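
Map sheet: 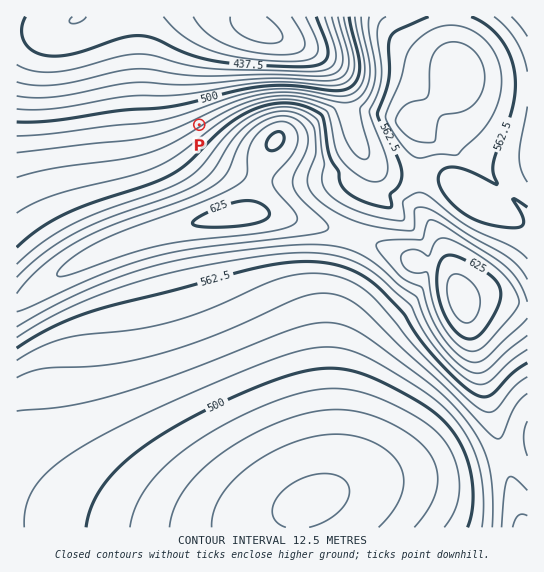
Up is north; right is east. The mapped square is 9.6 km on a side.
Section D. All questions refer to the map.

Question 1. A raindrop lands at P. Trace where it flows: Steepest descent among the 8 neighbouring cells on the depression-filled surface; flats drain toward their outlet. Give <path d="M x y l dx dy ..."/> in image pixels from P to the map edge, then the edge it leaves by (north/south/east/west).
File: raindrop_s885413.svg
<path d="M199 125l-8-8 0-67 28-28 24 0 6-5"/>
exit: north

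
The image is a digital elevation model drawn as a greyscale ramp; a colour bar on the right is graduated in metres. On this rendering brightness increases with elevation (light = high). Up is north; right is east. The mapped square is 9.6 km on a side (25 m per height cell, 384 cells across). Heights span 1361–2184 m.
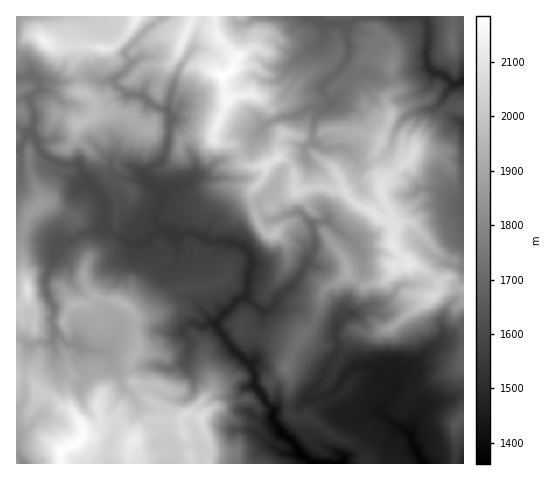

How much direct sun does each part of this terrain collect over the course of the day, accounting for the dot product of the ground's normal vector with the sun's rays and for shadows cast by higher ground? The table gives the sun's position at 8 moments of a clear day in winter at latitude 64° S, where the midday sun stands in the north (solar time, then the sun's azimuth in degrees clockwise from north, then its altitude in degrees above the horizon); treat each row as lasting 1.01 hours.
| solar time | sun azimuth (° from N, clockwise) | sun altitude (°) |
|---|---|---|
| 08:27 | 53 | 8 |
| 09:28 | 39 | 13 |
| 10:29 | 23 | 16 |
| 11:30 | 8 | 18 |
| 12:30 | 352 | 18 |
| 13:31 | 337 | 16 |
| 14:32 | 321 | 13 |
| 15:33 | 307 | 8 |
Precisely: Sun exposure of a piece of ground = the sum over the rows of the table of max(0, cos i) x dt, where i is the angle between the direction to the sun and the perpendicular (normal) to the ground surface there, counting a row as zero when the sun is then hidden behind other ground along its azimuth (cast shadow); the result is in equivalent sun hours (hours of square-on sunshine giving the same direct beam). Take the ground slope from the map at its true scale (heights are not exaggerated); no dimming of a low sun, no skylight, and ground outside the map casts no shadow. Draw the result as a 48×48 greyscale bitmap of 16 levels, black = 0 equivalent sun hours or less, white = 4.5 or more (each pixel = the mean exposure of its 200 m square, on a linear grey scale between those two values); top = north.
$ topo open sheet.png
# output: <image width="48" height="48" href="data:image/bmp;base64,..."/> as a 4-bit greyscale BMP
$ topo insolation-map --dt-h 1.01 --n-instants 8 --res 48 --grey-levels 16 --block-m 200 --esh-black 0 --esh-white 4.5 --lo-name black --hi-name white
<image width="48" height="48" href="data:image/bmp;base64,Qk32BAAAAAAAAHYAAAAoAAAAMAAAADAAAAABAAQAAAAAAIAEAAATCwAAEwsAABAAAAAAAAAAAAAAABEREQAiIiIAMzMzAERERABVVVUAZmZmAHd3dwCIiIgAmZmZAKqqqgC7u7sAzMzMAN3d3QDu7u4A////ACIlVTRFRVZkVVZ1RHmr3HEAE2d3d3Q1ZURFdBNFZlaHd4doiHipRCFFAEmHd3RVVGdoy4RFaHZFU0Vaurl3kxVBNoh3iGVlQ1i8u4eFaLqGVnSKdoVnIDQ3qod3iFZUQ0OZhmuXaMplVlRkI2dkEkSKh3d4UkZmhmU1RbxXl4qYm4qCSVExV5iGVlZ1VUZ5u1czjemHm5Vpzfy+pRRQJFh1NFZVhlVXmUZY3bu4mminRI7XaMohIiM1ZFVmZ1QzJUabqmnft1iJ79zblSMyIiJTRkRENEQhIXiamHecuM7//9m9u5WXIzM1NVMiISI0IZqJmJiIdlZiOYre7bZ2hlM0QjIQAAETVYqYiKu5eHMjdnisyRFXl0MiUgAAAAASRZepe4U0Z4eayXipgRFHh0MzMgAAAAABJDETQSRVZnm9umjMQ1VniGNEMQEQAAAAAhNlIzRVVmdURYvINmeIiYYyJniIIAAAAVZlVkVmZVZTNCIyqXaamqcxATWKwwAAAUSIZSNVQnu7hmcjOqlHiIcxAAABOFAAAGO2OblWe9zcuGRTEnUzd2YwAAAAEjUhA2eDW7jP/9zMlURDMSViJodxAAAAA5q2MpuH3HjN3ty5iIh2QyVUAUerUEliAANXSb2J3KibzfuGd3d2YxREICaYlmdlIAGP/Lu3mrpniYdmZ2ZmZCMzIiMiV3ZnlnvJZpqHZ66nZ3d3Z2VWdjMQAhJDWGZ3SttW3YhlV63qiGeHh3eHVCIQAzE0hkRlaZVsuXVDM0iYdVVodXUxARI0QxEnYyI4dkS5d3QhIjNGVVVUNCI0ISOuoyA0ERETZTmod4URFGdWZEVGVFQzMSVRRBAAAQFHitqHd6lTSKhmZTRFVEQxEjdUEAEAATmmq5mGZquamZh1VURUVEMhEjI2QgAABMtmmahmVYisplZDRHdTMzRCI3QkVodGaoZmMTVURWfLpAASRWMRAAFEREdCR5y4apd4VhNUJmd1MQACIgABAAABERIiF8uWu5vMkhRDN2VTEAACIAABEAAABb7XKKVu64Z7mEMzd3dSIQFQAAABMxEAAXnMuGfruGdUmYVneDpGlxQSERABNhNDaIiZcxQjEkWFisqt2WMxExADEjMzSod1RlRXm8hkVmiofO26uhJ1JnMRE0iVSZiXQyEF79nf/sqYSt/al0VWasl1V4vYFGiaQgABE3mbzcmahJzJQZVppkVorelAEVZ3QQAXdDRXeInJ7HQomBFoYyWahDESACRXiFaXeHiUV5ysZIy2zXMjSt3KYABEAAEUV6zcmGVoZ5q93Km5aiIRESMQBFESAAEUU0UViZY0l4h1aquWERARARAAAEU0IVWbpkSFV5mFSVVWZWYgIxAAASAAEwNncUmpd1UBNXmZZ4Z4l3ZDEhARRDNGQSACZSRUbdaKVFeYh3d4mWRmRWJZmZq7pRNDSDJFrMyWinZoh3l3qoZWdovdqIh3eCFYiVNovN3MyqmZqJZ724ZXhp79y5h2Z2IZuIVmdD3/2qpjM57+y8lGdg=="/>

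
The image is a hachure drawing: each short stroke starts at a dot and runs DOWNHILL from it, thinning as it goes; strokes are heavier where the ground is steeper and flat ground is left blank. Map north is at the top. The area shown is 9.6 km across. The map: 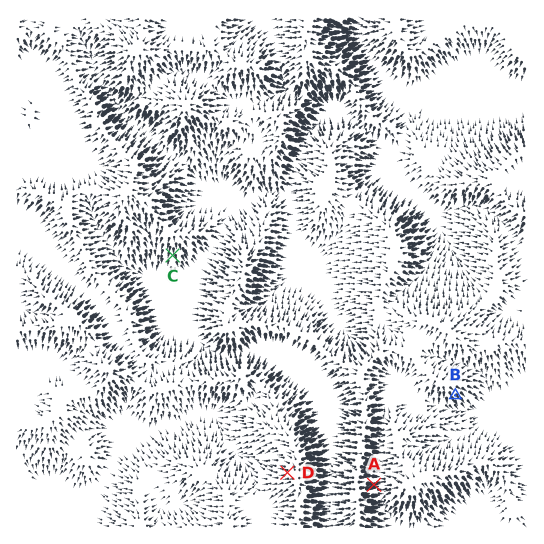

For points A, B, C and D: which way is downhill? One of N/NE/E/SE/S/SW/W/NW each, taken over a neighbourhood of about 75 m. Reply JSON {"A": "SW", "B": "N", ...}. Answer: {"A": "E", "B": "SE", "C": "S", "D": "W"}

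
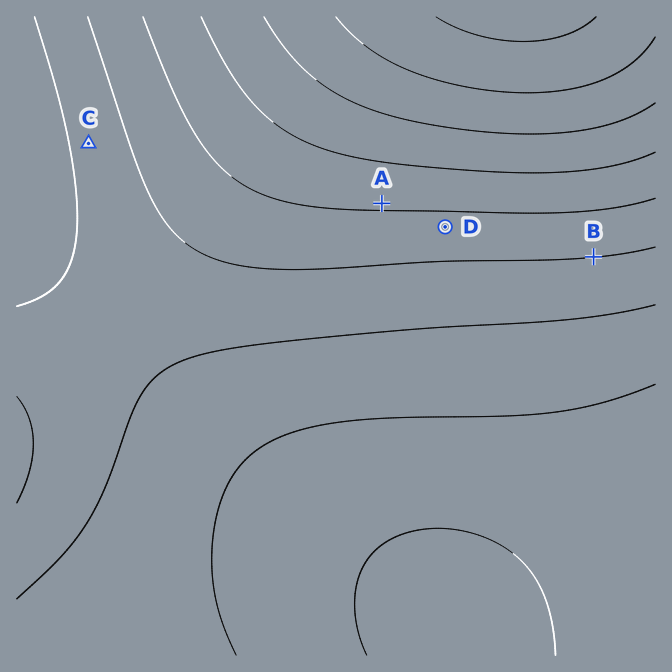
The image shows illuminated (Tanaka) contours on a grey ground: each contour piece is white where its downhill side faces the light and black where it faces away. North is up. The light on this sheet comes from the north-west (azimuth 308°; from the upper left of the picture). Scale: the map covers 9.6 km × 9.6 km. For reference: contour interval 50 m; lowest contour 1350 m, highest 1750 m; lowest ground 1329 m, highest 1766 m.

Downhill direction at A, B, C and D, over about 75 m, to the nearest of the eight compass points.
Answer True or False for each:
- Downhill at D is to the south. True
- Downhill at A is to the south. True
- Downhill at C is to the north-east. False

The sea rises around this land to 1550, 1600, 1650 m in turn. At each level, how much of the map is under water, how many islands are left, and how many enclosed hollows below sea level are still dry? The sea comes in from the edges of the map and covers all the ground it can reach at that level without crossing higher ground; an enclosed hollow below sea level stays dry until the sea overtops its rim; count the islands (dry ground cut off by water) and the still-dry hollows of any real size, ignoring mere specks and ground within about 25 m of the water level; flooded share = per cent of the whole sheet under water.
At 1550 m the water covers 78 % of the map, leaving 0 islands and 0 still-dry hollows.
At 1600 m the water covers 85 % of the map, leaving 0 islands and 0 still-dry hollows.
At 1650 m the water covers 91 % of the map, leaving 0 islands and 0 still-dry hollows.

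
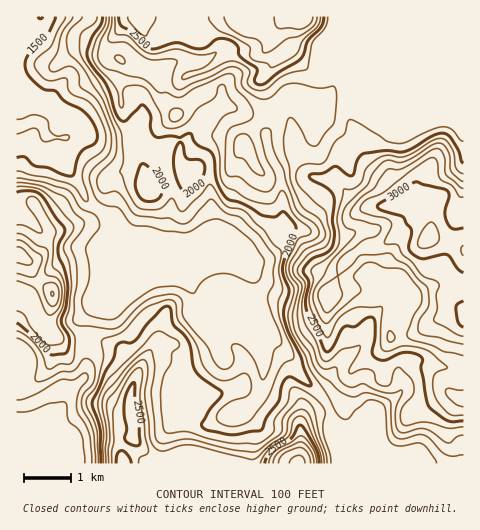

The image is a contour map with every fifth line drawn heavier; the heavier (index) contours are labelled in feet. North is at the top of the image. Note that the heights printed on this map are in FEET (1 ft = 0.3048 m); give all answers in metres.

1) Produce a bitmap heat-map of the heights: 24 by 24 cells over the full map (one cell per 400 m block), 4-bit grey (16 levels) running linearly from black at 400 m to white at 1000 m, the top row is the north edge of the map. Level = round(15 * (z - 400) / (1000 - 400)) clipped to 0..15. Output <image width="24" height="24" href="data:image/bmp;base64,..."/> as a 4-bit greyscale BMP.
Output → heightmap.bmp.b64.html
<image width="24" height="24" href="data:image/bmp;base64,Qk2WAQAAAAAAAHYAAAAoAAAAGAAAABgAAAABAAQAAAAAACABAAATCwAAEwsAABAAAAAAAAAAAAAAABEREQAiIiIAMzMzAERERABVVVUAZmZmAHd3dwCIiIgAmZmZAKqqqgC7u7sAzMzMAN3d3QDu7u4A////ACIiWZiIh3m7dmZmZyIiWZdmZVaJZmZ3eCIjaZdlVEV4ZmaJmTIkaJZmZUVnZ2eJqzQzV4dmVURVeIiJqjRURndlRERGiImZqkZkRWZlNDNHmYqqu2dUNFZTMzNYqZqrzWdjM0VDMzRpu6qqzXdjMzMzMzRZu6qrzYdTMzMzMzNpq7q83YdTMzMzMzRXm7zN3WZUMzMzMzVWirzN7WZDM0RENFVnis3d3VUyNFVVRmdomrzd3CIiRFVWV3d5mavNyxESJFVVV4d4iZqryhERJFVVZ3eIiJiImRERJVZ2Znd3eIiIiBESNlZ2Znd3eIiIiBIjVmeId4mIiIiIiBM0Z3eIiJqZiIiIiBI1eImZmaupiIiIiBEkWaqZq7u7mIiIiA=="/>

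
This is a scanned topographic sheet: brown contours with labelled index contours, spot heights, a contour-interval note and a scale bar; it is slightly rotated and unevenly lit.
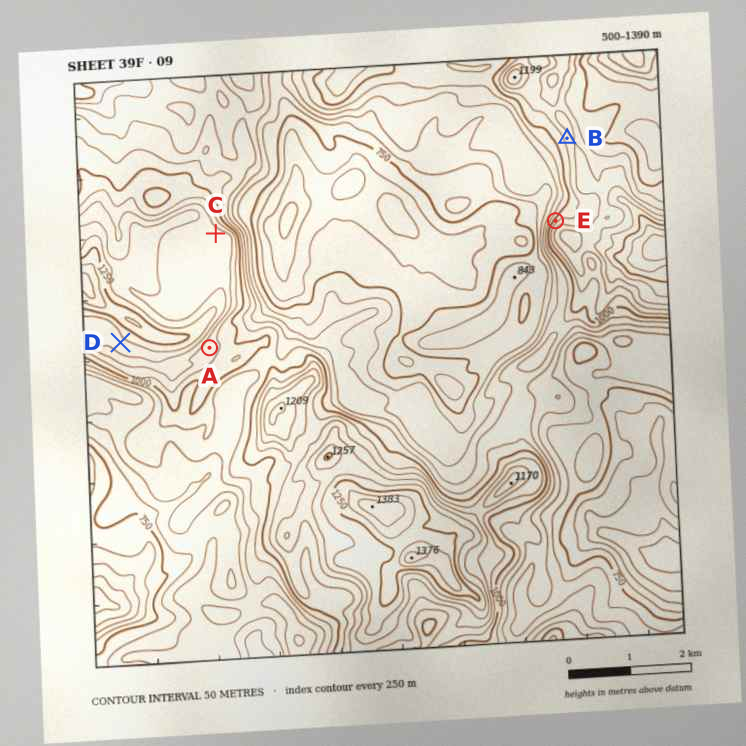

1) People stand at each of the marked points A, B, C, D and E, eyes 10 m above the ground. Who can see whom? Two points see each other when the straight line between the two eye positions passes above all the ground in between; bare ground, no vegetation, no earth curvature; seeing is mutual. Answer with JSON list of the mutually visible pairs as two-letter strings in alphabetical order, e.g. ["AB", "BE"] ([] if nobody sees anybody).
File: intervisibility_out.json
["AB", "AE", "BC", "BE", "CE"]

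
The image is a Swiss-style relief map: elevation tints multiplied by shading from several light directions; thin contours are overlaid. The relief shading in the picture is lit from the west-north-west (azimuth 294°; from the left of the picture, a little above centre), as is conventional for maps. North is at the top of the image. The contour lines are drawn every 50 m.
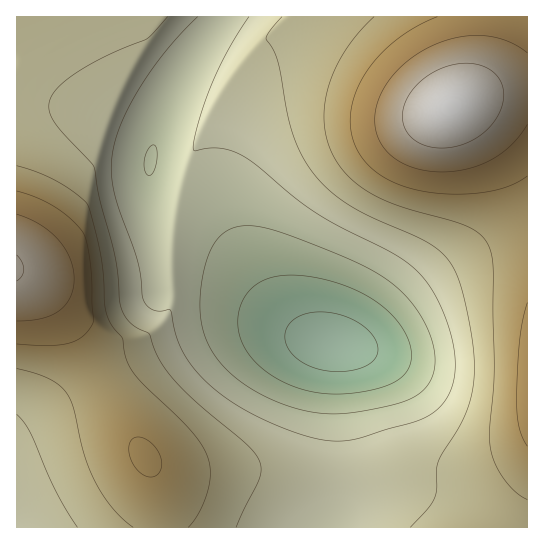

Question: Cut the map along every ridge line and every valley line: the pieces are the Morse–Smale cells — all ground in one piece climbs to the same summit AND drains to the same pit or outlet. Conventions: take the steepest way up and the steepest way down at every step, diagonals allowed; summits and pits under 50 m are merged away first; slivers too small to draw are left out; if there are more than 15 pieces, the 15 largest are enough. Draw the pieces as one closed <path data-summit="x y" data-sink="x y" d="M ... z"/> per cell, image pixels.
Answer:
<path data-summit="451 107" data-sink="334 345" d="M527 16l-304 0-2 6-20 25-18 30-23 48-11 40 0 36 11 90 33 1 34 5 20 8 58 31 29 8 3 3 4 91 0 63-2 12-8 15 197-1z"/><path data-summit="17 269" data-sink="334 345" d="M222 16l-206 1 0 254 21 14 16 17 34 51 34 66 28 44 10 31 3 34 168 0 6-9 5-18 0-63-4-91-3-3-29-8-50-27-28-12-34-5-32 0-2-3-10-88 2-44 9-32 15-34 26-44 20-25z"/><path data-summit="17 269" data-sink="17 527" d="M17 272l-1 255 145 1-2-34-11-33-27-42-34-66-24-39-26-29z"/>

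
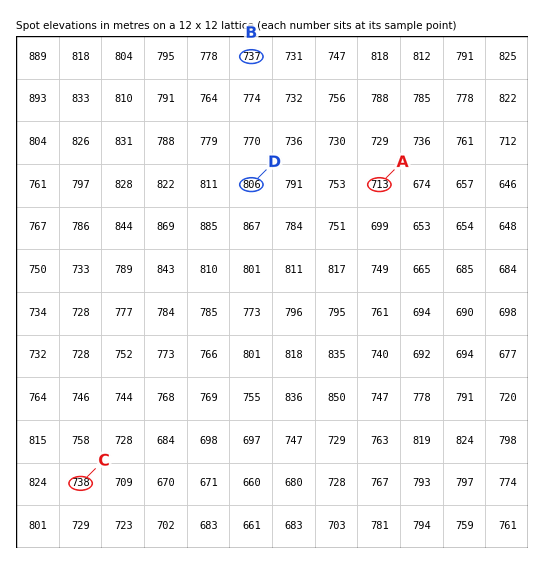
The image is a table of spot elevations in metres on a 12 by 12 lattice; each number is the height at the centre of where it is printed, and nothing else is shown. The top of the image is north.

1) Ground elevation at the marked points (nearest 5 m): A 715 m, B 735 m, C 740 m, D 805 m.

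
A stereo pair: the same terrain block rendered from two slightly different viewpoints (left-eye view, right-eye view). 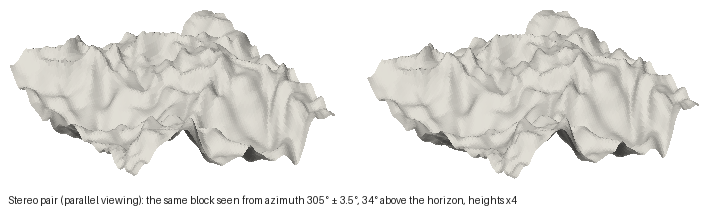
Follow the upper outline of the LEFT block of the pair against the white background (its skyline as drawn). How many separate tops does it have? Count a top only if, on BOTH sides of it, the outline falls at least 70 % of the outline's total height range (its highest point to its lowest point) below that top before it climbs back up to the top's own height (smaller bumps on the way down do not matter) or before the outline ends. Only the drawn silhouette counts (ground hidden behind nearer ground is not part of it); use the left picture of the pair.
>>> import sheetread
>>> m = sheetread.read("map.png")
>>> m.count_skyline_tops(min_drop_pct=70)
0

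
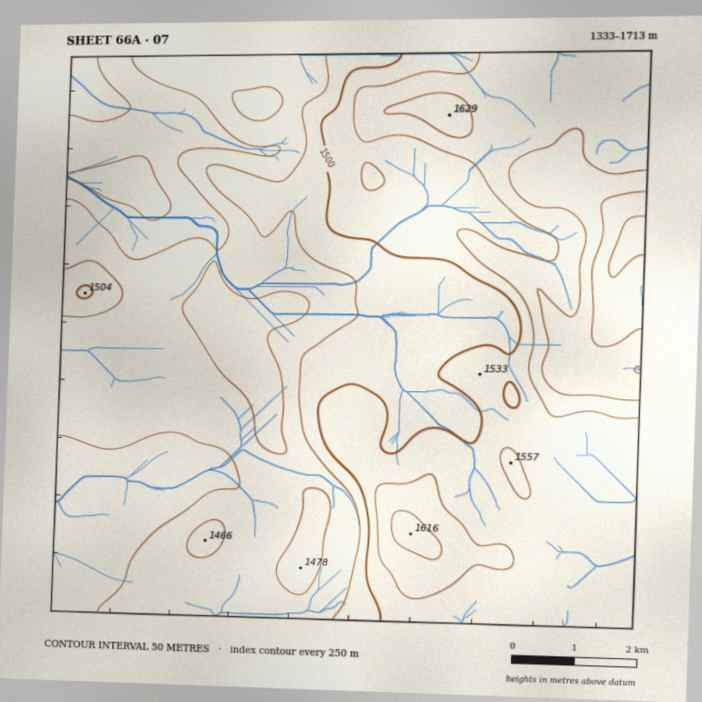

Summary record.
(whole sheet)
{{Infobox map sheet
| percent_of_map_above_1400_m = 83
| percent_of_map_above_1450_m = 57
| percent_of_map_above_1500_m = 43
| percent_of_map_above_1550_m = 20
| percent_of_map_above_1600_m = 7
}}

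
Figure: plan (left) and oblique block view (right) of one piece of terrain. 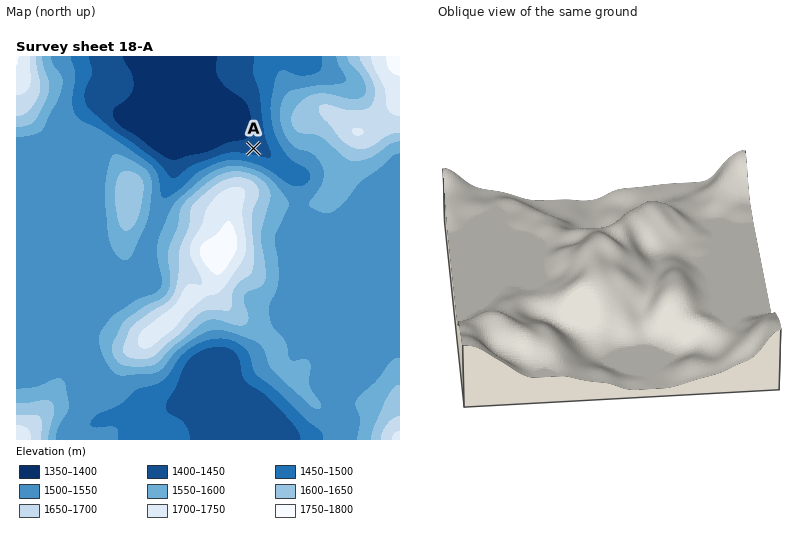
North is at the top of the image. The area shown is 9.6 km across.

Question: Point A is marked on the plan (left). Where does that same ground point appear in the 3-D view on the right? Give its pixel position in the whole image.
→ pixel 578 337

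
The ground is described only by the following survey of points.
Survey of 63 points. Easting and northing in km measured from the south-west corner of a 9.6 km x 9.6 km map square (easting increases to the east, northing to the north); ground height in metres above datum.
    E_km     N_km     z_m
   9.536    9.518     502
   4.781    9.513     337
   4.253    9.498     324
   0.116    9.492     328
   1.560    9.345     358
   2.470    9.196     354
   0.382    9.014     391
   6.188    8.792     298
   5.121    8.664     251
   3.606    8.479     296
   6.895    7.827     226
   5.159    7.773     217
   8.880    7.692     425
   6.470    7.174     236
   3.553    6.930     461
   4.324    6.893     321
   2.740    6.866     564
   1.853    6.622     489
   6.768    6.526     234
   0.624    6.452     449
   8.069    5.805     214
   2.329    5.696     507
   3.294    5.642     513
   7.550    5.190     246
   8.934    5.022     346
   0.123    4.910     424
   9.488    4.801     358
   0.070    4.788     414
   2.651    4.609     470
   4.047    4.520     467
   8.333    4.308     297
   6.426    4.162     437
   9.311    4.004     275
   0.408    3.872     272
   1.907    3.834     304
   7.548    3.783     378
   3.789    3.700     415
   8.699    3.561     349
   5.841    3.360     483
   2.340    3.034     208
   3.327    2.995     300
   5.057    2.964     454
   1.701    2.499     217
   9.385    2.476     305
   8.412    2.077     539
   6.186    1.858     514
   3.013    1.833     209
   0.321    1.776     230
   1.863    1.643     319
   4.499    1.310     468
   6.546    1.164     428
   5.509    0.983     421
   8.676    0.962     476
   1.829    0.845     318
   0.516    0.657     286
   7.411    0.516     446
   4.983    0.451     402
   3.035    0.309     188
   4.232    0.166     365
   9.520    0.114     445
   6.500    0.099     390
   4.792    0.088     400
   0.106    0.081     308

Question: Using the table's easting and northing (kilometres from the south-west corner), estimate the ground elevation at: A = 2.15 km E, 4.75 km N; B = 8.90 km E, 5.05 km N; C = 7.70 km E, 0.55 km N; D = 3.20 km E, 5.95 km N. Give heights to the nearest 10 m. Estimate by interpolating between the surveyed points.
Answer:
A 420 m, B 340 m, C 490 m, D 530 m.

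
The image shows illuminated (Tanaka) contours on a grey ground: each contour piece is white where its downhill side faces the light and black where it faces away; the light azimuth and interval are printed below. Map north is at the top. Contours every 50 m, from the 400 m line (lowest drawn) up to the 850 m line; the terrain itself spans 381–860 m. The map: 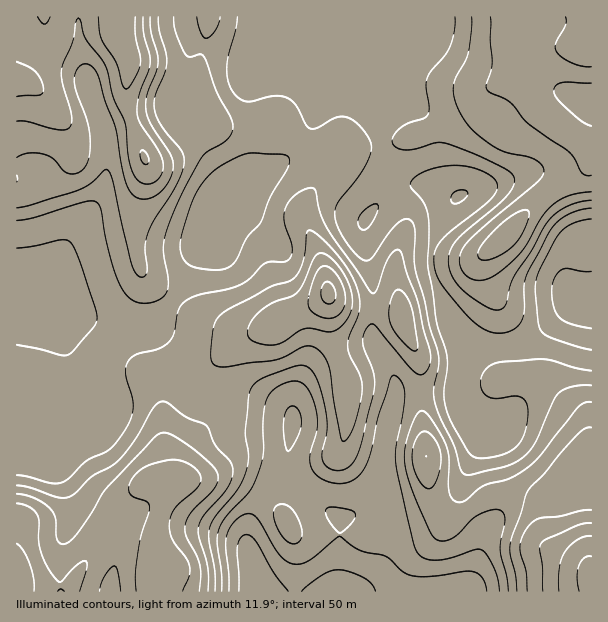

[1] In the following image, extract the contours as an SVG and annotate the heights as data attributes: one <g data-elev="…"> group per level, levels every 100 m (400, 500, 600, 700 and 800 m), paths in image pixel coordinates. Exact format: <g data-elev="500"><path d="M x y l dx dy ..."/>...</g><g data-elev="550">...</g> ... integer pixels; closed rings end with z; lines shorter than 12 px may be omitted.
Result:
<g data-elev="400"><path d="M591 328l-19-4-12-6-6-10-2-17 3-13 3-6 5-3 4-1 15 3 9 0"/></g><g data-elev="500"><path d="M229 591l0-18-3-27 1-10 3-8 6-8 7-5 6-1 5 1 4 5 21 35 6 5 6 4 8 0 9-3 31-25 21 14 27 7 15 14 9 5 17 1 37-6 11 1 7 7 4 12"/><path d="M339 533l-6-6-6-9-2-6 2-4 6-1 12 2 6 1 4 3 0 5-3 4-8 9z"/><path d="M288 451l-2-2-2-9 0-20 3-10 6-4 3 1 3 4 2 14-4 13z"/><path d="M591 371l-15-3-22-7-11-2-42 3-12 4-4 5-4 7 0 8 2 6 3 4 6 2 24-2 8 3 3 5 1 6-2 16-6 17-6 6-7 4-12 4-13 1-8-1-4-3-18-31-7-18-1-13 3-33-10-36-9-56 0-51-3-12-14-16-1-5 5-6 10-6 13-4 15-2 14 1 12 4 12 6 5 6 1 7-4 8-49 40-8 11-2 12 2 12 3 9 20 25 20 20 9 5 7 2 15-2 7-4 4-6 3-10 0-23 2-10 26-51 8-7 9-6 10-4 12-2"/><path d="M363 230l-5-5 1-9 9-9 9-3 1 5-4 10-6 9z"/></g><g data-elev="600"><path d="M215 591l0-19-6-30 0-12 6-14 24-28 7-17 3-15-3-28 3-33 5-11 12-7 30-11 9 0 6 3 8 17 7 30 1 15-5 21 1 9 6 7 6 2 6 0 10-5 6-10 17-63 0-18-11-32 0-7 5-8 4-3 3 1 33 41 9 8 5 1 3-2 5-10 0-12-7-22-5-26-11-28-6-23-5-2-6 5-5 11-8 24-5 3-46-66-6-14-4-21-2-4-8 1-9 4-7 7-5 9-1 13 8 26-1 7-2 5-5 2-12 0-6 1-17 16-12 7-37 9-13 5-8 9-5 24-5 9-11 7-21 5-8 6-3 6-1 6 8 27 0 14-7 15-14 19-7 5-18 8-18 18-9 5-10 0-23-7-10-1"/><path d="M591 402l-7 1-6 5-37 47-13 12-18 11-27 8-16 14-6 2-8-2-3-6-2-41-3-10-7-13-9-14-6-5-4 1-6 10-8 25 0 20 8 25 18 41 7 7 9 0 9-4 15-16 8-5 13-5 9 1 3 4 1 6-4 21-1 9 7 25 1 15"/><path d="M17 220l18-3 51-15 10 0 5 8 5 29 7 28 6 15 6 11 8 7 10 3 13-2 9-6 3-7 0-7-4-26-1-10 3-12 6-18 13-27 16-30 6-6 20-12 4-6 2-6-2-9-14-27-13-35-4-3-11 3-4-4-9-20-2-16"/><path d="M197 17l3 15 6 6 4-2 5-5 5-14"/><path d="M472 17l-1 13-3 24-12 23-3 9 1 10 5 14 11 18 18 15 16 9 30 7 8 6 2 6-2 6-6 6-47 39-23 21-4 8-3 7 1 8 3 6 6 6 8 2 9-1 9-4 14-10 12-13 20-34 11-13 17-9 22-4"/></g><g data-elev="700"><path d="M99 591l2-7 4-9 5-6 4-3 3 4 4 21"/><path d="M199 591l2-16-1-10-4-10-10-19-1-11 7-13 23-24 3-6 0-6-3-8-9-9-15-12-18-12-11-2-9 5-47 51-26 41-8 9-6 4-4 1-5-4-2-22-6-11-16-9-16-4"/><path d="M591 510l-10 1-23 6-18 1-6 3-6 5-6 11-2 11 6 24 1 19"/><path d="M260 344l10 1 9-1 20-13 7-3 21 4 6-1 6-3 6-6 7-14-1-17-8-18-13-16-7-4-6 2-5 6-9 23-6 8-6 4-21 8-15 13-6 9-1 9 3 5z"/><path d="M17 157l12-4 16 2 9 4 10 12 7 3 7-1 6-5 5-13 1-21-3-15-11-29-2-10 1-7 3-5 5-4 4 0 6 4 5 7 7 26 9 23 9 47 6 19 6 7 9 2 9-2 9-7 9-13 2-13-3-11-20-30-4-12 1-16 9-23 2-10-1-9-6-21-1-15"/><path d="M566 17l-1 9-9 18 0 7 6 6 11 6 9 3 9 1"/></g><g data-elev="800"><path d="M34 591l0-12-4-15-6-12-7-8"/><path d="M591 536l-6 0-7 4-8 5-6 8-5 16 0 22"/><path d="M326 303l4 1 3-2 3-6-3-10-6-4-4 3-2 8 1 6z"/><path d="M144 164l3 0 2-5-2-5-4-4-3 2 0 3 1 5z"/><path d="M17 97l22-2 3-2 2-4-3-9-5-8-7-5-12-5"/><path d="M38 17l6 7 3-1 3-6"/><path d="M98 17l4 22 14 23 6 22 4 5 3-2 6-10 5-14 0-7-5-21 0-18"/></g>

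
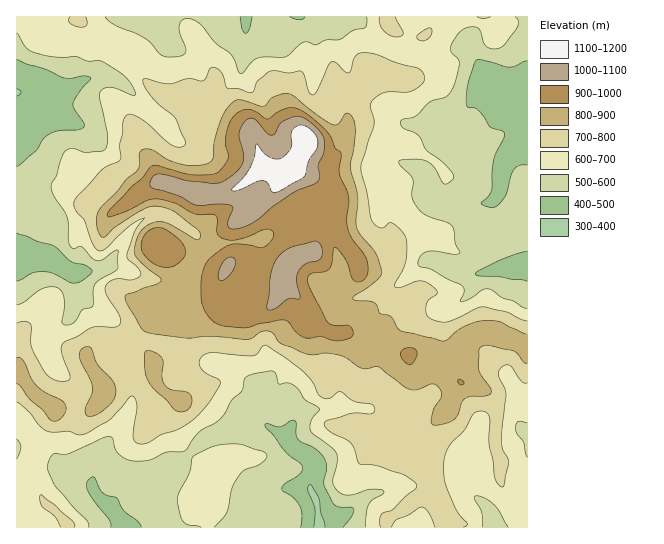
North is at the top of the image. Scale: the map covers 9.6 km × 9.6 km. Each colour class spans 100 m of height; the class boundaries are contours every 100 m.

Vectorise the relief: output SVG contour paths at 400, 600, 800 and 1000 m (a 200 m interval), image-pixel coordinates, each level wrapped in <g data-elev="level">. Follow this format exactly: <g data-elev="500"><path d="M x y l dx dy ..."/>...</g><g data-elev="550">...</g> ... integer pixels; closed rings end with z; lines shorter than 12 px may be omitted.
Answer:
<g data-elev="400"><path d="M314 527l1-18-8-20 3-4 9 14 2 12 4 16"/></g><g data-elev="600"><path d="M88 527l-1-6-14-14-19-24-7-16 2-6 4-6 2-2 8 2 6-1 33-16 7-2 4 2 2 11 3 4 7 5 6 3 16-1 19-8 19-1 14-19 16-9 7-6 9-16 11-10 4-14 8-3 17-3 5 3 2 9 9 0 6 2 6 5 6 9 14 10-7 10-2 10 3 5 19 13 5 7 0 8-4 19 4 9 5 4 5 1 23-6 11 0 3 2-1 3-10 6-4 5-3 9 0 13"/><path d="M214 527l13-14 5-24 6-12 7-7 12-4 7-5 3-4-2-5-23-7-15-1-14 3-20 10-3 14-11 22-2 9 4 15 2 5 6 3 12 2"/><path d="M482 527l0-13-7-15 0-3 10 2 9 7 14 22"/><path d="M527 458l-3-16-7-8-2-7 3-5 9 1"/><path d="M17 439l3 4 1 4-4 12"/><path d="M527 309l-5-2-8-6-12-3-9-8-6-1-5 1-13 9-8 3 3-11-2-5-31-17-12-3-1-3 1-5 7-6 9-1 20 3 3 0 2-3-5-8-1-13-3-5-25-10-10-9-4-11 1-16-14-17 0-1 6-2 20 1 9 7 9 16 4 1 6-5 1-4-6-8-22-17-8-15-16-8-1-6 2-2 12-3 15-14 15-5 6-6 5-10 3-18-1-4-7-7-1-5 3-6 7-10 9-4 8 0 4 4 2 11 3 4 5 3 7-1 6-3 13-18 2-5-4-5"/><path d="M17 33l9 14 8 5 20 5 21-1 12 5 11-1 5 2 23 15 6 9 4 8-3 1-22-8-5 1-4 2-3 7 9 37-2 14-4 3-15 2-13-4-7 1-4 5-6 20-6 11 3 9 13 23 1 23 3 6 3 2 5-3 3 1 10 11 6 3 5-2 14-9 1 19-23 14-2 7 0 16-11 4-6 11-6 4-5 0-3-2 2-25-2-7-5-4-7 0-8 2-18 13-7 3"/><path d="M367 17l0 6-2 5-12 3-12 8-15 1-11 5-8-3-4 0-17 15-23 0-8 2-12 14-2 1-3-3-3-10-4-7-14-10-15-18-9-6-8-1-3 2-3 4 1 9 6 15-1 5-6 2-10 1-8-2-15-16-32-14-9-8"/><path d="M490 17l-7 2-6-2"/></g><g data-elev="800"><path d="M87 415l3 2 4-1 11-7 8-8 3-10-3-9-15-17-6-16-5-3-6 4-2 5 14 32-1 7-7 15z"/><path d="M178 411l5 1 6-3 3-7-1-7-5-3-13-2-7-4-4-8 1-15-1-5-8-6-8-1-2 4 1 14 4 13 5 7z"/><path d="M17 383l4 3 9 13 13 11 8 11 7-1 6-5 2-6-2-7-26-15-6-8-9-18-4-4-2 1"/><path d="M527 334l-26-12-18-1-20 6-16 13-5 1-41-10-4-4-6-10-12-4-4-10-5-2-17-2 2-4 23-16 4-6-6-19-16-20-4-8 2-31-8-29 5-31-1-14-3-5-4-3-2 1-7 10-7 0-41-30-7 0-9 3-11 9-22-6-4 0-4 2-7 8-4 8-7 21-2 19-6 6-12 2-12-1-14-5-18-10-5-1-4 1-3 4 1 11-2 5-12 10-9 11-16 16-4 7-1 7 1 8 3 6 3 2 12-10 19-12 12-7 8-2 11 2 9 3 23 18 3 4 0 5-3 2-27-16-11-2-12 3-8 9-4 13 0 8 11 12 14 11 1 3-6 4-28 9-2 4 16 29 6 6 39 5 27-2 33 3 5 0 11-8 7 0 5 3 7 9 24 10 8 2 12-2 10 1 11 4 16 10 17-1 24 19 7 3 8 0 12-5 4 0 5 4 3 6-1 4-7 11-2 8-1 6 4 2 12-2 7-4 4-5 4-12 4-4 5-2 15 0 5-3-1-6-9-12-2-6 0-18 2-4 8-2 24 6 5 3 5 8 4 1"/></g><g data-elev="1000"><path d="M268 310l7-2 14-9 10 0 1-4-4-14 1-7 8-10 13-3 3-3 1-9-4-7-4-1-23 6-8 5-6 6-4 8-3 11-3 29z"/><path d="M221 281l5-3 7-7 3-8-2-5-7 0-5 5-4 12z"/><path d="M231 229l8-1 12-4 40-30 23-10 4-3 2-6-2-10 6-12 0-12-4-10-11-10-10-5-8 1-10 6-6 10-4 2-5-3-11-12-4-2-4 1-5 7-3 8 5 20-1 9-8 10-14 9-8 2-24-3-30-7-4 1-3 3-2 5 1 4 28 9 15 8 7 2 22-2 9 2 1 4-5 13 1 4z"/></g>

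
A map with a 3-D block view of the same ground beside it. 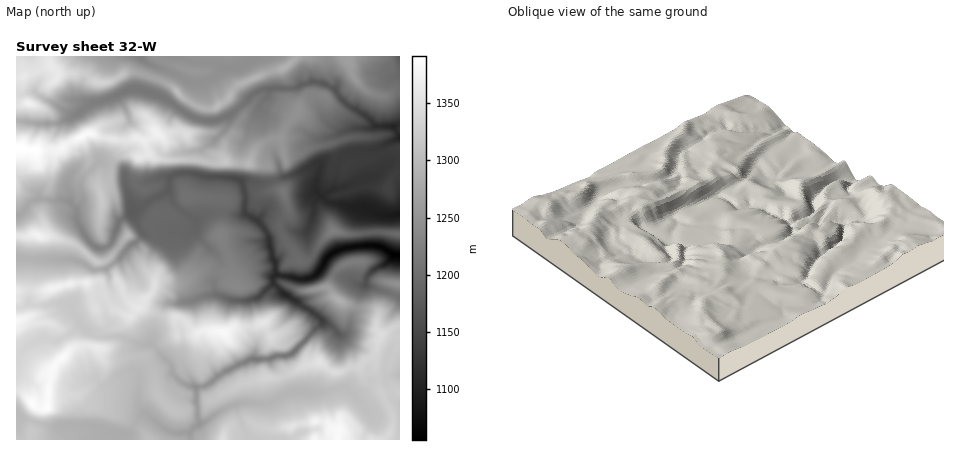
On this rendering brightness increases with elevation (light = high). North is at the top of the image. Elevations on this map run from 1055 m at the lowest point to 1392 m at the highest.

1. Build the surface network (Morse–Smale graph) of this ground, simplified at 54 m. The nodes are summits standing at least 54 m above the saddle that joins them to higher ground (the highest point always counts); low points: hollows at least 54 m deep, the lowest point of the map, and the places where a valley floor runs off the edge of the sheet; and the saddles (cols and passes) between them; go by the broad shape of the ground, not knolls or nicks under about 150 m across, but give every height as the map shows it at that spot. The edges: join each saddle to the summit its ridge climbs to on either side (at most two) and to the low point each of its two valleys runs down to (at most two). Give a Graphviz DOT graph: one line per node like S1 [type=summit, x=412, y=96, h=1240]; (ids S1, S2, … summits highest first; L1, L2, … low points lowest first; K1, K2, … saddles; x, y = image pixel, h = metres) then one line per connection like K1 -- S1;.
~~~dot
graph terrain {
  S1 [type=summit, x=20, y=148, h=1392];
  S2 [type=summit, x=48, y=408, h=1388];
  S3 [type=summit, x=338, y=434, h=1383];
  S4 [type=summit, x=224, y=332, h=1383];
  S5 [type=summit, x=38, y=236, h=1374];
  S6 [type=summit, x=28, y=104, h=1373];
  L1 [type=low, x=394, y=254, h=1055];
  L2 [type=low, x=400, y=214, h=1085];
  K1 [type=saddle, x=160, y=314, h=1322];
  K2 [type=saddle, x=16, y=120, h=1291];
  K3 [type=saddle, x=28, y=258, h=1291];
  K4 [type=saddle, x=30, y=202, h=1277];
  K5 [type=saddle, x=198, y=408, h=1263];
  K6 [type=saddle, x=356, y=308, h=1253];
  K7 [type=saddle, x=202, y=386, h=1252];
  K8 [type=saddle, x=124, y=254, h=1236];
  K9 [type=saddle, x=372, y=232, h=1183];
  K10 [type=saddle, x=338, y=94, h=1167];
  K1 -- S2;
  K1 -- S4;
  K1 -- L1;
  K2 -- S1;
  K2 -- S6;
  K2 -- L1;
  K3 -- S2;
  K3 -- S5;
  K3 -- L1;
  K4 -- S1;
  K4 -- S5;
  K4 -- L1;
  K5 -- S2;
  K5 -- S3;
  K5 -- L1;
  K6 -- S1;
  K6 -- S3;
  K6 -- L1;
  K7 -- S3;
  K7 -- S4;
  K7 -- L1;
  K8 -- S1;
  K8 -- S2;
  K8 -- L1;
  K9 -- S1;
  K9 -- L1;
  K9 -- L2;
  K10 -- S1;
  K10 -- L1;
  K10 -- L2;
}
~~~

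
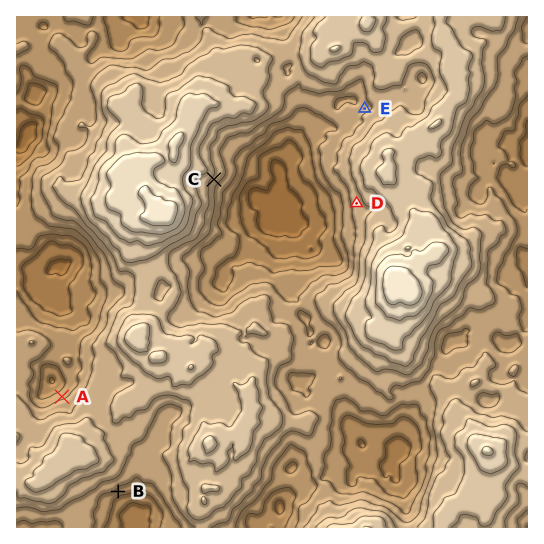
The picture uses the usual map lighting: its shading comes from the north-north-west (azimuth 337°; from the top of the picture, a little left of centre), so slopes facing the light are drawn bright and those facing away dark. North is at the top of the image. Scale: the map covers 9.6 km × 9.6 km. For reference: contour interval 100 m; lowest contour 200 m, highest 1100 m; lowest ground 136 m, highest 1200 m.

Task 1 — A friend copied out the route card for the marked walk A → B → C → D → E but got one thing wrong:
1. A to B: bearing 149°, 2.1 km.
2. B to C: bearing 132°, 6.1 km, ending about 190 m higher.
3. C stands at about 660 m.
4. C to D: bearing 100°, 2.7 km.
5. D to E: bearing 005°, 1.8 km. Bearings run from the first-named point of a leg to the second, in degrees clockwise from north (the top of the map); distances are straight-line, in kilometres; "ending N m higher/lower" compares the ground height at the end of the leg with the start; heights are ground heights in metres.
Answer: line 2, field bearing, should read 17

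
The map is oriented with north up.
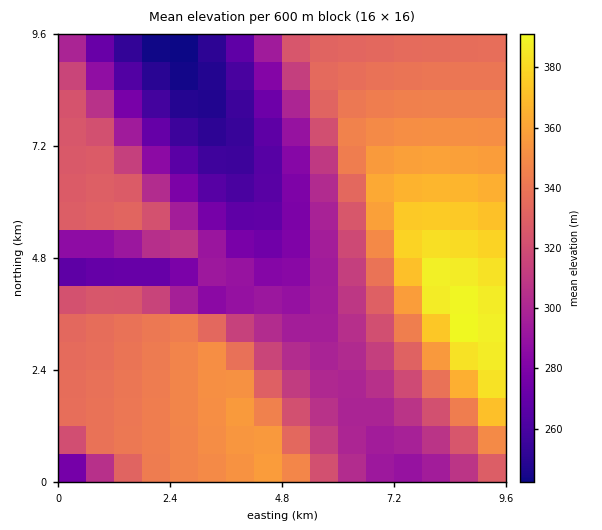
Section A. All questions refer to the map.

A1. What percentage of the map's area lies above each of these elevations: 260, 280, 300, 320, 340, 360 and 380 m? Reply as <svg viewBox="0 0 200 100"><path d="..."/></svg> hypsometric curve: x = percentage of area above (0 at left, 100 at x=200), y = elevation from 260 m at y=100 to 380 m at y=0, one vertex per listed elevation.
<svg viewBox="0 0 200 100"><path d="M187 100l-21-17-30-16-27-17-43-17-43-16-12-17"/></svg>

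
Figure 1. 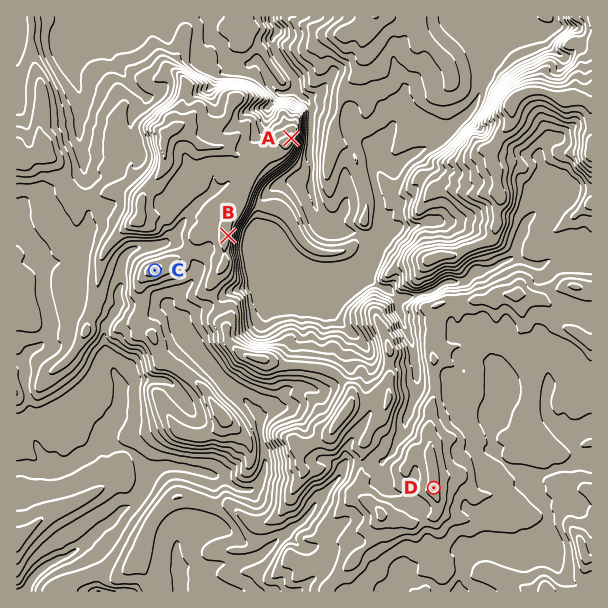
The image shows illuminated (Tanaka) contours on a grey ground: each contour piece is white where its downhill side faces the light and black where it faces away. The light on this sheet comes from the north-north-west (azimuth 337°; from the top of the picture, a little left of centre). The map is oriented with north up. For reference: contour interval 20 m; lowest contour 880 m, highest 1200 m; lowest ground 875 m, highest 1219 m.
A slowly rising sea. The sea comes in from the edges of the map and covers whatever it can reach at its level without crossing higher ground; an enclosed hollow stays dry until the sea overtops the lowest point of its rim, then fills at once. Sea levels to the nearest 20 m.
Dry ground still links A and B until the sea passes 1080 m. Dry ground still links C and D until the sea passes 1060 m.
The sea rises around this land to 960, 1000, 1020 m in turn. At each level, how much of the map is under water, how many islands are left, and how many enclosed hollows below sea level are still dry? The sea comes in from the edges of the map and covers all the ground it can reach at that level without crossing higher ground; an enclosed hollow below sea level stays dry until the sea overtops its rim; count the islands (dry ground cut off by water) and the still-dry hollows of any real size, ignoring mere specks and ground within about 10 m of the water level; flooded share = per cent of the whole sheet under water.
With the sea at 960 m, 18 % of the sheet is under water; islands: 0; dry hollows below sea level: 0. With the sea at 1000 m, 35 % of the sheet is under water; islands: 0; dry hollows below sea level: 0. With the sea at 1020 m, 44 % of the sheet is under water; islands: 0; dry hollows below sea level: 0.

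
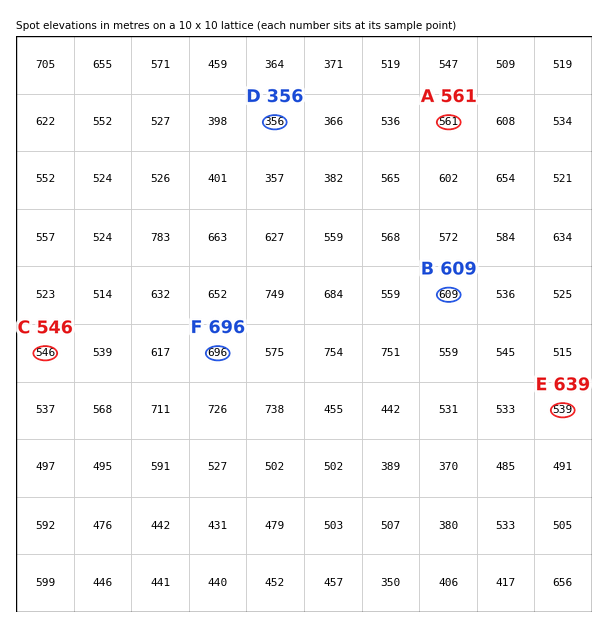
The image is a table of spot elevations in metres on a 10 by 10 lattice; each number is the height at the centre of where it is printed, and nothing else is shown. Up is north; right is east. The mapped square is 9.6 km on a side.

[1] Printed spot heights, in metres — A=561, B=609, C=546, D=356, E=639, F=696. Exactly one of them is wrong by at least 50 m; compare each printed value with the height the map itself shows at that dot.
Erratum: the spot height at E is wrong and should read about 539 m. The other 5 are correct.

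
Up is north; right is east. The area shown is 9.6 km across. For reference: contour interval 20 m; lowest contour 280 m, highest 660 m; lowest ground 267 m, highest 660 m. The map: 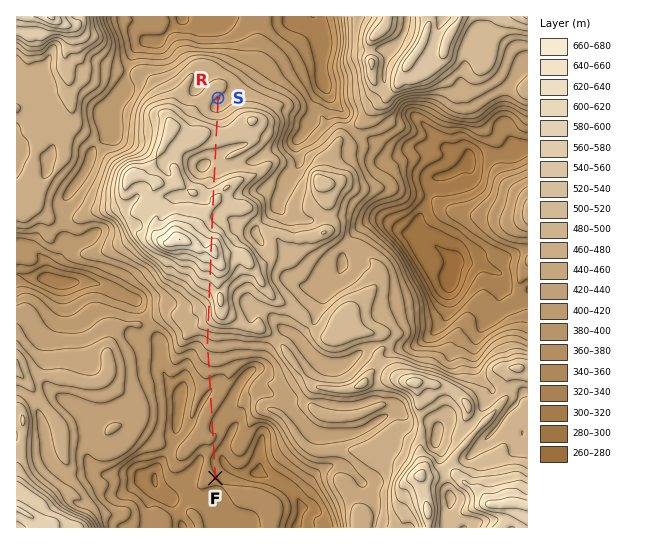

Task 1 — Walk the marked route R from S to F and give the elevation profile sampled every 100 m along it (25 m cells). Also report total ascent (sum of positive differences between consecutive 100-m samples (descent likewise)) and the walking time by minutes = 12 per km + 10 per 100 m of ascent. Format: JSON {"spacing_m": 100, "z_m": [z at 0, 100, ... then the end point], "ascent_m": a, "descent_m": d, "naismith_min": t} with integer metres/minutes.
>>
{"spacing_m": 100, "z_m": [479, 475, 475, 483, 498, 516, 528, 530, 528, 524, 516, 509, 508, 511, 514, 519, 530, 543, 556, 563, 562, 561, 558, 560, 571, 579, 593, 612, 624, 626, 614, 601, 588, 575, 564, 555, 544, 534, 522, 511, 508, 507, 503, 493, 475, 460, 450, 443, 435, 428, 421, 414, 405, 395, 384, 379, 383, 391, 395, 391, 382, 376, 376, 380, 383, 377, 366, 357, 353, 354, 358, 361, 362], "ascent_m": 210, "descent_m": 327, "naismith_min": 107}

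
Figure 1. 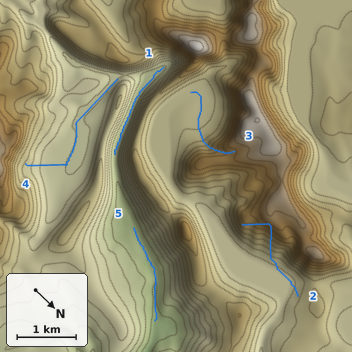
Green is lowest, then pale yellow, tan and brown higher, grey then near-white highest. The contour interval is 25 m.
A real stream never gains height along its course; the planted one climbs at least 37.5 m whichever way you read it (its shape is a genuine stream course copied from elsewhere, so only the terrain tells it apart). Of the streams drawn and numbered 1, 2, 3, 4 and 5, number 2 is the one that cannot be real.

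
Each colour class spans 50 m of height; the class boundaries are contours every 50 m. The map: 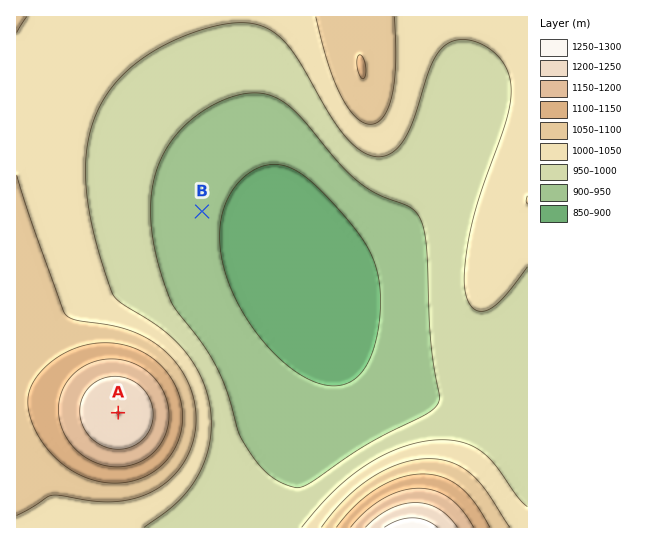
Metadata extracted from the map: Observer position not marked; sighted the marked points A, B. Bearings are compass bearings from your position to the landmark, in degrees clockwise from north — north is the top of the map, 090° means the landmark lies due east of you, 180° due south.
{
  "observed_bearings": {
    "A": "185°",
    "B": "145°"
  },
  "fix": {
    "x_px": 143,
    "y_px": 127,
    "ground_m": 970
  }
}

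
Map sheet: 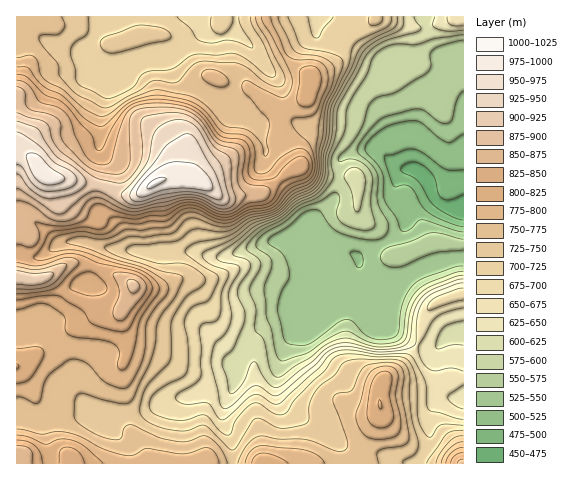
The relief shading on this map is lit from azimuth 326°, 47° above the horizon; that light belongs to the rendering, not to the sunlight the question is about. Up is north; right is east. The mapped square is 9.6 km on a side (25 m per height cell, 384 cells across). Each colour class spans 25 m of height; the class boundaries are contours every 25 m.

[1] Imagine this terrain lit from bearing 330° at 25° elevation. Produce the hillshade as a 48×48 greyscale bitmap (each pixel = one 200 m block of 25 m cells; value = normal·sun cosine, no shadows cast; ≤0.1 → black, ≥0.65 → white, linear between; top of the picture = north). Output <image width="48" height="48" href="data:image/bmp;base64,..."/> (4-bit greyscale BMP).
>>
<image width="48" height="48" href="data:image/bmp;base64,Qk32BAAAAAAAAHYAAAAoAAAAMAAAADAAAAABAAQAAAAAAIAEAAATCwAAEwsAABAAAAAAAAAAAAAAABEREQAiIiIAMzMzAERERABVVVUAZmZmAHd3dwCIiIgAmZmZAKqqqgC7u7sAzMzMAN3d3QDu7u4A////AJiZqqmqqqqqqqqpm8zLqqqpmZmHd4nN7qqaq6qqqqqqq7upq8zLu7qqmZh3d3m97sy7u7qqqqqqu7uqq8y7u7qqmZh2Z3is3suru7qqmaqru7uqqru6u7qpmZh2Z4mrzamZqpmZmZqqu7uqu7qquqqZmZmHd3irvJiImZmIiIiaqrupvMqruqmZmaqYd3iaqoiIiZmIh3eImaqprdu7y6qZmruod3eZmXiIiJiId2ZneImYm9y7zcuqqruoZ3eIiHd4iIiId2ZmZ3eIirurzdzLqru4ZniIiHd3eIiIh2Znd3eIiaqave7bqrzbh3iamYh3eIiZmHZniHeIiamJrN7su73uyomqqqmIiIiJmYd3iId3eJmIq87+3d7//aiaqqqZiIiIiId3iIh3d5mImr3//u7//7iJqpmZmIh3d3d4iIiHd4mYiavO7czN7sh4mZmZmYh3dmd3iIh3d3iYiZmry6qqvMl3iImZmZmIh1Vnd3h3d3eIiZmaupmZrMpmd3eIiImZmGRWZnd3iIiIiZmZqpmZrNyGZlVWeJmqqXRFZmd3eIiIiImZmZmZq+7Jh0M0aJmqqoZmd2d2Z4iIiIiJmZmZmt/+y3dkRomZqqmZmIiHZmd4iIiJmZmYmb3v/7zLdWeavdy7upqql2Z3iJmZmZmYiJq87sze2oms3dy7u6qqqpiIiZmZmZmYh4iJq5iL3cu7u6qZmZh3eJmZmZmZmYmaqYiIiHdmmqqHd3Zmd3dlRFeJmZmYiHeJq6mYmYh1RVZUVVVVVmdlMiJGeImYd3Z3m7qqu5mGQzVmVERURWZTEAAANoiYh3d4iau7u5iHZVZ3ZCI0M0VCAAAAAleJmYiJmaq7qod3d2VnZTESEBIzIQAAABNpqYeJmZmpmHdmZlVWeYQSEAFFZmZSAAAnmYd4mZmZiIdmVWZ4rNpkQzRneJqnQAAEiYdnmpmZiJiIiIirvO7JiIiId4vLhCAEiZh3mqmZiImZqqq7u87cqqqZdmi8uWMUmqmIiZiId4mqq6q7qqzMuqmZl2eby6YjirqYd3iIiJqpqpmaqqq7qpmauoeKq7gyV4iZh3iIiKqZmZmauqq6qpmbzKmZmqhCVmZ4iIiYiKqYiJmru6qrqqmazLqqmZhTV2VWeIiIeLupmJq83Lq7u7qZq6mZmIdUaHZmZ3iIh6u7qZq87tzM3cupmZmJmHZDWId3ZneIiJmruqqr3//u7tupmImZmYZCN4iId3iIiImruqqqvv/t3cqYiImqu6hRFXeIiIiIiKmqupqqq83Mu6mIiZqru6lkE2eIiIiIiLqZmYmZmau7u6qZmaqqqqqGQkeIiIiIiLqJmIiIiZq7u7u7uqqpmrupdDaJmIiImLqZmIiId4iZqrzMu6qZmszKlkR4mIiIiKqZiIiZh2Z3iau7u6mZmau6mFNGd3d3d5mYh3iaqYd3iJmZmZmJmJmqmHQiRndlVYiIiHeau7qpmZmZmZmJmImamYdDNniHVIiIiIeKq7u6qZmZiZmImYmaqZl1RomZdQ=="/>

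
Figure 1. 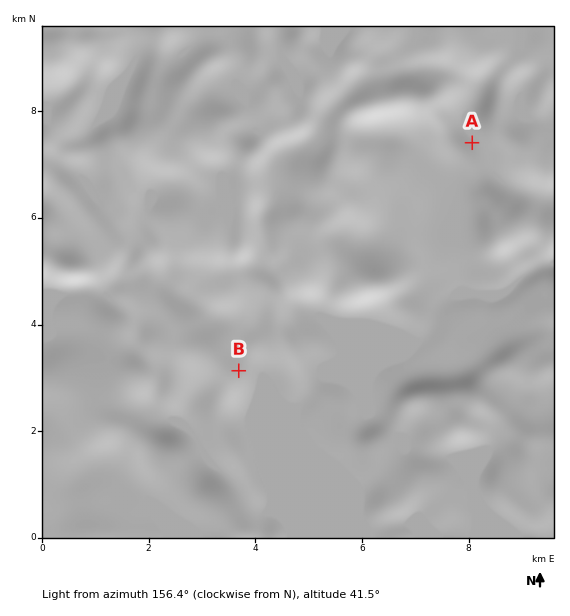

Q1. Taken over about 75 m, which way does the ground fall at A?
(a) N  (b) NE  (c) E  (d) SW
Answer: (b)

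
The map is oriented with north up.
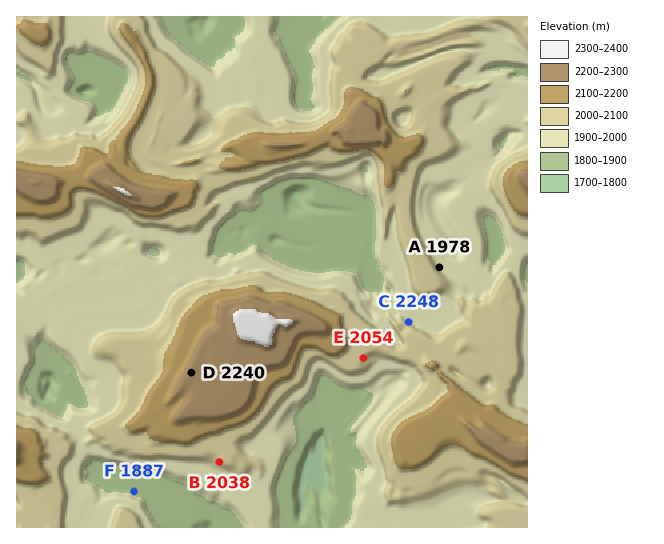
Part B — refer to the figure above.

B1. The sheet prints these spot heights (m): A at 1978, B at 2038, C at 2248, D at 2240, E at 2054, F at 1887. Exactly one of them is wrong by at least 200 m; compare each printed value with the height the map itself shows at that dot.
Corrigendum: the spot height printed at C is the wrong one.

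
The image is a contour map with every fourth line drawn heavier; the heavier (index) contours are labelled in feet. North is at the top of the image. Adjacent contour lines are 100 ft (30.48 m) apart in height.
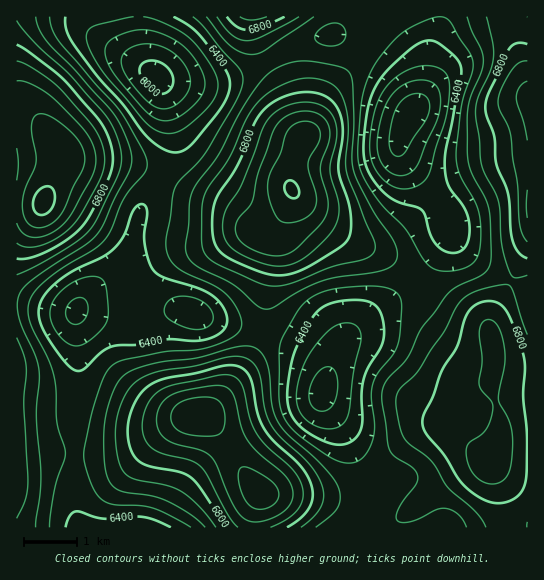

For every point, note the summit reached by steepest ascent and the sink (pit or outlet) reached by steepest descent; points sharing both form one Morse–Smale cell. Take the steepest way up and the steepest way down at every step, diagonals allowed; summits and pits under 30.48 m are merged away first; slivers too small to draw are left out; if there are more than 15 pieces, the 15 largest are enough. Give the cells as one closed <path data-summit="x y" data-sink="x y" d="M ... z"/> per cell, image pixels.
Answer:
<path data-summit="291 190" data-sink="413 113" d="M439 16l-100 0-2 10-6 9-37 10-26 16 15 24 13 38 8 14-9 18-4 16 0 16 5 10 26 26 32 20 36 16 29 24 26-37 6-12 0-12-14-25-33-36-5-11 0-8 5-16 13-20 11-25 3-28 9-31z"/><path data-summit="490 463" data-sink="323 391" d="M419 283l-10 9-34 19-30 28-10 18-12 34 2 14 18 24 18 37 16 23-20 29 16 10 22 0 2-6 9-9 37-28 31-18 15-3 6-7 6-22-1-18-8-26 3-37-7-25-11-9-40-21z"/><path data-summit="527 102" data-sink="413 113" d="M505 16l-65 1-9 36-3 28-11 25-13 20-5 16 0 8 5 11 27 28 14 20 8 26 6 10 19 18 33 18 17-31 0-168z"/><path data-summit="43 202" data-sink="157 78" d="M138 16l-122 1 1 188 20 0 7-3 15-31 4-15 10 4 54 4 16 4 16 8 4-1 9-22 0-22-9-44-4-8-11-12-5-13z"/><path data-summit="197 415" data-sink="77 311" d="M186 311l-17 1-28 12-15 0-50-13 3 82-4 24 0 36 40 0 16-4 50-29 26-8 16-15 24-34 14-30-55-14z"/><path data-summit="43 202" data-sink="77 311" d="M63 156l-4 15-15 31-7 3-21 1 0 99 47 7 15-1 48 13 15 0 28-12 13-1-23-10-33-29-5-1-8 2 15-15 12-47 21-34-27-12-61-5z"/><path data-summit="197 415" data-sink="323 391" d="M265 333l-5 1-9 23-28 40-16 15-8 3 6 2 14 14 30 50 12 12 60 7 13 4 24 13 19-28-16-23-18-37-19-27-1-11 2-6 0-15-2-5-14-13z"/><path data-summit="291 190" data-sink="157 78" d="M269 61l-30 14-24 6-29 2-27-4 5 12 8 40 0 22-11 24 28 15 36 12 10 7 18 16 14 6 4-1 9-10 12-23-1-28 4-16 9-18-8-14-13-38z"/><path data-summit="197 415" data-sink="138 527" d="M202 416l-11 0-10 4-36 23-18 8-12 2-40 0-2 49 7 24 2 2 171 0 7-35-11-12-30-50z"/><path data-summit="291 190" data-sink="77 311" d="M162 177l-22 34-12 47-13 13 11 1 33 29 10 6 18 4 28 10 46 11 3-9 3-32 6-33 0-17-2-8-14-4-32-25-36-12z"/><path data-summit="291 190" data-sink="323 391" d="M293 191l-1 8-4 10-17 24 2 8 0 17-12 75 29 10 23 12 10 10 2 5 1 11 9-24 10-18 30-28 34-19 10-10-29-23-36-16-32-20-21-20z"/><path data-summit="490 463" data-sink="157 78" d="M511 281l-14 24-8 20 6 29-3 37 9 34-1 17-5 15-6 7-7 0-19 8-29 20-28 21-9 9 0 6 131-1 0-236z"/><path data-summit="17 467" data-sink="77 311" d="M26 305l-10 1 0 149 58-2 1-36 4-24-3-80z"/><path data-summit="253 17" data-sink="157 78" d="M253 16l-114 0 1 26 5 20 13 17 8 2 49 0 31-9 22-11-11-20z"/><path data-summit="17 467" data-sink="138 527" d="M74 453l-58 4 1 71 64-1-8-25z"/>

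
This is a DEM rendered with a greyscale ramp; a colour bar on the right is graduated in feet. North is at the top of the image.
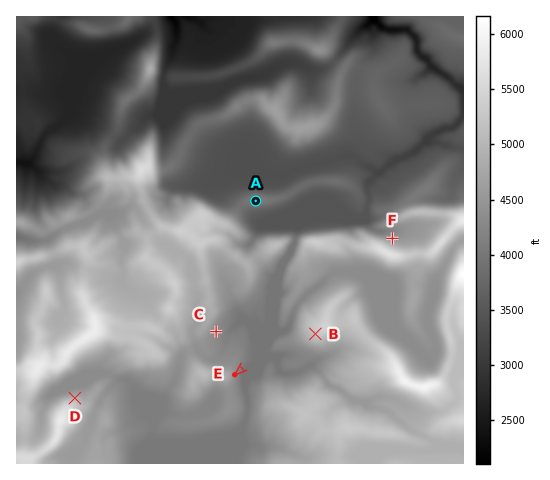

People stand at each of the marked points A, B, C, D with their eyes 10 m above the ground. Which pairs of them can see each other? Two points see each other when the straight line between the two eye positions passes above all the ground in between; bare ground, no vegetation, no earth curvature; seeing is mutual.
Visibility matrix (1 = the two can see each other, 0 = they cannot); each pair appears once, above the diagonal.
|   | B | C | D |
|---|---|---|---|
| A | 0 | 0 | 0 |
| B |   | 1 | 1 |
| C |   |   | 0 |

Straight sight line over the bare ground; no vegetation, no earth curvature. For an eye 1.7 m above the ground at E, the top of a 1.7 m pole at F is out of sight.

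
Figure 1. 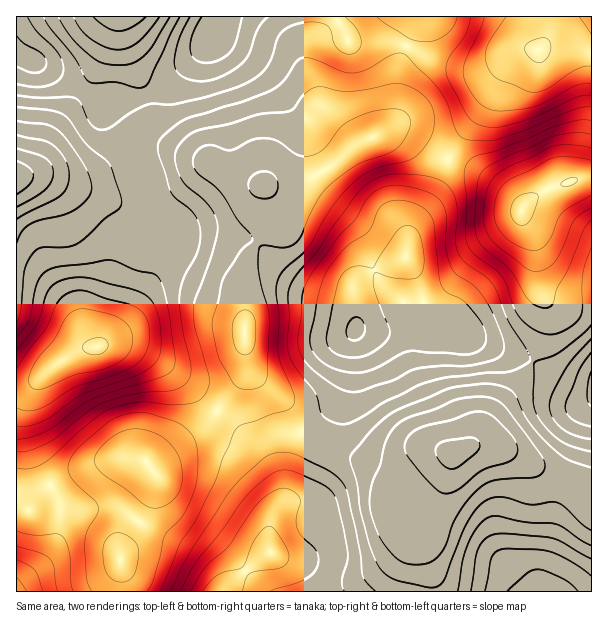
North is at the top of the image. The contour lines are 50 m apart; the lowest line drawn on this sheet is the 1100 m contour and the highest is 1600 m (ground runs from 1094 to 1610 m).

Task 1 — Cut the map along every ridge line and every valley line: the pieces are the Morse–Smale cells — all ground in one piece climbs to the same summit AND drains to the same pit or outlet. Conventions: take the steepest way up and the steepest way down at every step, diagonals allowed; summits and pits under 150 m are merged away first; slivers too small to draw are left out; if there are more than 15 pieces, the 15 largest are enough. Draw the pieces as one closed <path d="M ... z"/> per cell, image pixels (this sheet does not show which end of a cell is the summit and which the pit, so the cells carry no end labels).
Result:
<path d="M150 139l-7 1-8 5-3 5 10 17 4 19 6 14 22 25 4 14-20 24-24 48-14 17-21 18-18 3-31 19-14 12-10 5-10 1 1 122 12 3 5-11 13-13 42-21 24-8 22 0 12 5 8-1 49-35 40-53 0-99 9-27 24-30 0-11-13-21-34-12-24-14-17-4z"/><path d="M333 16l-114 0-1 7-13 24-40 41-25 10-30 4-7 3 1 6 11 18 16 21 12-10 13 0 33 16 17 4 24 14 31 12 30-2 20-6 16-9 26-23 22-10 16-13 6-12 0-37 9-26-2-4-12-2-42 0-6-12z"/><path d="M401 130l-15 2-29 12-30 25-16 9-20 6-26 2 12 21 0 11-24 30-7 19 0 86 2 12 6 10 29 26 13 25 6 6 25-20 11-11 6-12 6-45 6-17-2-27 1-16 11-10 40-17 2-17 4-15 20-28 16-36-31-23z"/><path d="M452 160l-6 2-14 35-20 28-4 15-2 17-40 17-11 10 0 45 25 2 24-6 18-1 37 8 44 20 30 9 9-23 5-20 0-12-9-22-2-33-4-15 15 31 11 15 15 6 18 0 1-111-13 1-28 9-18 11-11 12-4-9-23-19-13-8z"/><path d="M131 150l-30 20-20 8-16 0-11-3-28 0-10 2 1 208 9 0 10-5 14-12 31-19 18-3 21-18 14-17 24-48 20-24-4-14-22-25-6-14-4-19z"/><path d="M246 354l0 12-5 14-31 42-34 26-28 16 8 10 0 11-12 31-16 21-7 15 1 40 102 0 33-32 14-8-1-27 7-18 7-10 5-32 12-34-5-5-13-25-29-26-6-10z"/><path d="M591 16l-169 0-13 23-1 9 21 10 39 10 20-2 33-17 14 1-16 5-14 13-9 13-12 26-20 25-16 27 19 7 28 16 21 17 6 11 11-12 18-11 41-11z"/><path d="M302 432l-10 21-8 44-13 22 0 33-14 8-33 31 207 1 1-14-6-23-6-16-10-8 9-3 15-21 11-22 9-32-28 1-13 8-12 10-6 2-62-24z"/><path d="M422 324l-18 1-24 6-24-1-6 14-2 33-10 24-11 11-19 14-6 6 31 18 62 24 6-2 12-10 13-8 30-2 14-6 6-6 24-36 23-26 9-16-37-13-36-17z"/><path d="M485 445l-15 1-18 9-7 30-11 22-12 17-12 7 11 11 11 36 0 13 159 1 1-94-14-12-23-10-49-26z"/><path d="M135 458l-22 0-24 8-42 21-13 13-5 11-6-3-7 1 1 83 104-1 0-39 7-15 16-21 12-31 0-11-8-10z"/><path d="M218 16l-201 0-1 37 35 17 53 34 12-4 24-2 25-10 34-34 19-31z"/><path d="M18 54l-2 0 1 122 37-1 11 3 16 0 20-8 29-21-18-24-10-22-51-33z"/><path d="M534 362l-4 3-12 19-18 20-30 42 15-1 21 5 28 16 44 20 13 12 1-108-22-5-15-7z"/><path d="M407 46l-10 28 0 37-6 12-11 9 12-2 13 2 12 6 29 20 4 0 14-26 20-25 12-26 9-13 14-13 16-5-14-1-33 17-20 2-39-10z"/>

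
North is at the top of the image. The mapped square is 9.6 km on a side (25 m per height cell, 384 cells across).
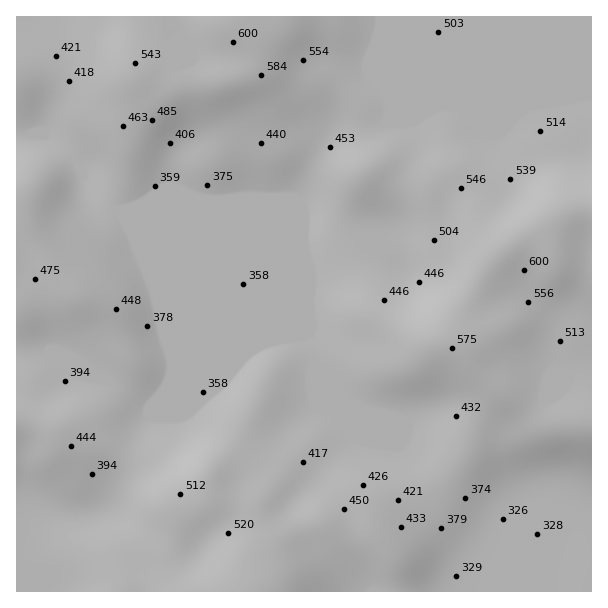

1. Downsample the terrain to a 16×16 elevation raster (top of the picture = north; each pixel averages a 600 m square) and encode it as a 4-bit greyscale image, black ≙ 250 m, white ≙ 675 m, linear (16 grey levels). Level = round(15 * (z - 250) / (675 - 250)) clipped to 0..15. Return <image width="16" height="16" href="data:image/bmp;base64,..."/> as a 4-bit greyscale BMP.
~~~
<image width="16" height="16" href="data:image/bmp;base64,Qk32AAAAAAAAAHYAAAAoAAAAEAAAABAAAAABAAQAAAAAAIAAAAATCwAAEwsAABAAAAAAAAAAAAAAABEREQAiIiIAMzMzAERERABVVVUAZmZmAHd3dwCIiIgAmZmZAKqqqgC7u7sAzMzMAN3d3QDu7u4A////ABJFeruGZDMzEjaJqYd1MzMTRpqYd2VDM0ZWeHZVVWVFZ2RFZURFd4lmVERVRFaKmVVlRERFerqZZ3VEREaKu6qIdERERmi8zIdURERGaL3thkRERFeJvN50RUVVaZqquzRnZnd5mZmaRXmZmZmZmZlmiqvLqZmZmWaKrN26mZmZ"/>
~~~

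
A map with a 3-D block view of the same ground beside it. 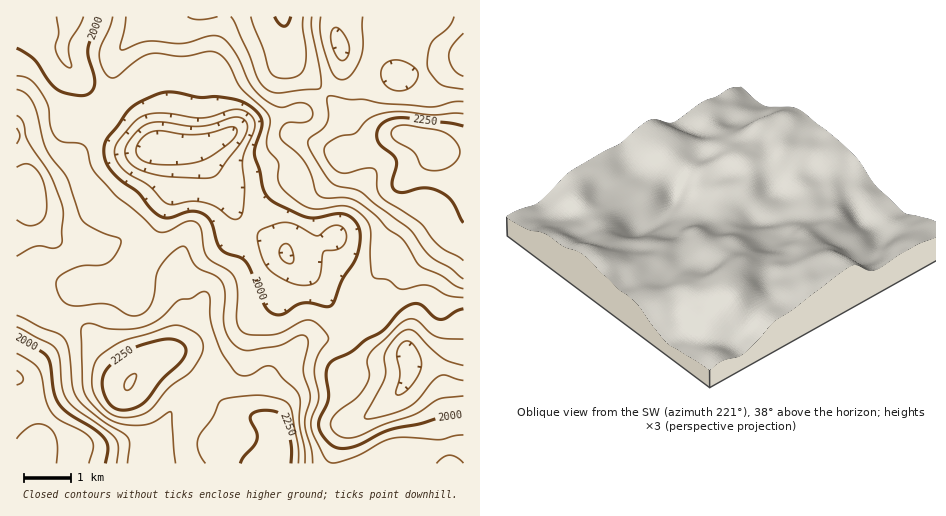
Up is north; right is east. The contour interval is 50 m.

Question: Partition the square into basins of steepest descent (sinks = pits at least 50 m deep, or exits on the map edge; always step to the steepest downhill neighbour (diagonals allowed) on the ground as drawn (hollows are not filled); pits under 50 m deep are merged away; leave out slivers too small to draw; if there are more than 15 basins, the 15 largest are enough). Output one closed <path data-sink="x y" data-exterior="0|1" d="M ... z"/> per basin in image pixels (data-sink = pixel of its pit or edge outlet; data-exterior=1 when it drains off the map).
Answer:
<path data-sink="160 148" data-exterior="0" d="M283 16l-123 0-10 4-17 15-17 20-3 11 0 22-3 11-8 18-20 30-22 25-33 16-4-54-3-10-4-2 0 166 17 9 16 17 36 15 23 32 22 20 14-14 28-14 14-13 10-17 10-30 24-22 5-11 10-29 23-30 19-17 8-2 13 1 14-5 14-11 4-10 6-5 1-22-2-8-14-23-39-36z"/><path data-sink="286 253" data-exterior="0" d="M405 134l-12 1-29 16-23 5-5 11-18 13-10 3-13-1-8 2-8 6-34 41-10 29-5 11-24 22-10 30-10 17-11 11-7 4 8 3 21 17 21 24 17 15 32 7-3-7 0-12 5-24 32-35 15-5 28 0 32-20 2-4-12-24 16-26 6-27 21-33 1-7-3-10 2-12 16-12 11-12 0-5-5-4z"/><path data-sink="407 355" data-exterior="0" d="M463 222l-15 12-54 53-19 32-31 19-28 0-11 2-17 19-15 13-7 21-2 21 12 14 2 9 0 16-2 11 102 0 5-5 9-3 15 1 42-12 15 0z"/><path data-sink="17 377" data-exterior="1" d="M17 289l0 175 257 0 2-2 2-25-3-10-8-6-28-5-8-4-34-37-21-17-9-2-8 3-15 8-14 14-22-20-23-32-36-15-16-17z"/><path data-sink="71 17" data-exterior="1" d="M159 16l-143 1 0 103 6 9 1 5 4 54 33-16 22-25 20-30 8-18 3-11 0-22 3-11 29-32z"/><path data-sink="463 57" data-exterior="1" d="M463 16l-71 1 0 17-13 13-6 9-8 25-3 25 4 11 6 7 18 9 16 1 19 6 20 11 19 1z"/><path data-sink="340 45" data-exterior="0" d="M391 16l-108 1 9 46 39 36 14 23 2 8 0 18-3 7 20-4 34-17-1-1-14-3-11-6-6-7-4-11 4-31 10-25 16-16z"/>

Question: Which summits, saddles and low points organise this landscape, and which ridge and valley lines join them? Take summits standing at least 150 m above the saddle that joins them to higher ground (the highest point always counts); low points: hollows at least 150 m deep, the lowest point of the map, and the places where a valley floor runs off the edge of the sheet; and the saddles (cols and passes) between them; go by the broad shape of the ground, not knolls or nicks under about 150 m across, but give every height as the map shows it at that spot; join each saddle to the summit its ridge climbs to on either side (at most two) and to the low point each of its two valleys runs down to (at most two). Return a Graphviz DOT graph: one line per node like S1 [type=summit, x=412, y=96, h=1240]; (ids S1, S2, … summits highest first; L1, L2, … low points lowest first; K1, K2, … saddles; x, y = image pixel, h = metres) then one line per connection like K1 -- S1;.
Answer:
graph terrain {
  S1 [type=summit, x=437, y=146, h=2339];
  S2 [type=summit, x=130, y=382, h=2301];
  L1 [type=low, x=160, y=148, h=1800];
  L2 [type=low, x=407, y=355, h=1829];
  L3 [type=low, x=17, y=377, h=1894];
  K1 [type=saddle, x=57, y=316, h=2122];
  K2 [type=saddle, x=110, y=99, h=2027];
  K3 [type=saddle, x=357, y=330, h=2021];
  K1 -- S2;
  K1 -- L1;
  K1 -- L3;
  K2 -- S1;
  K2 -- S2;
  K2 -- L1;
  K3 -- S1;
  K3 -- S2;
  K3 -- L1;
  K3 -- L2;
}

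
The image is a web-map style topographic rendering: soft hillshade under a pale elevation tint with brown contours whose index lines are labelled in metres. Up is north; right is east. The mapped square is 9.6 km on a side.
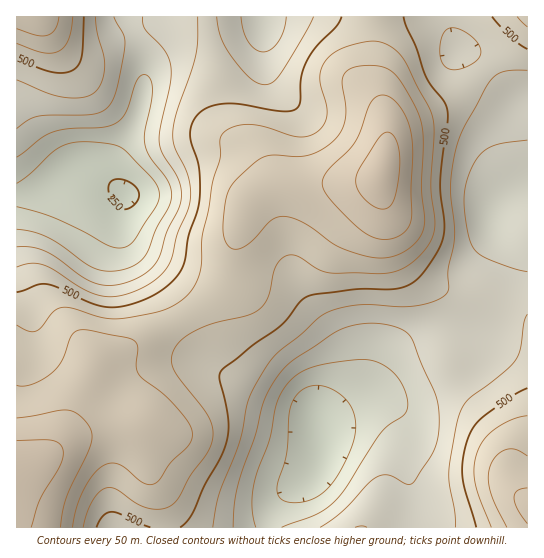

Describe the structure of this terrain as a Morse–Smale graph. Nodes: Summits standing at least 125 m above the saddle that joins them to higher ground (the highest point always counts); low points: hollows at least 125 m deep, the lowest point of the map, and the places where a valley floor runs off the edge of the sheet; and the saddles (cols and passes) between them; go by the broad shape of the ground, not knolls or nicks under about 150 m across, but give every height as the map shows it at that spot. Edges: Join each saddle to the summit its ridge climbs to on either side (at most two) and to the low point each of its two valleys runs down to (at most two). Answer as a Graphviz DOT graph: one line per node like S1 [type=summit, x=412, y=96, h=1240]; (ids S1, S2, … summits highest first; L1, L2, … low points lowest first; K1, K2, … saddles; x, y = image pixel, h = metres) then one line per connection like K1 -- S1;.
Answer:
graph terrain {
  S1 [type=summit, x=381, y=173, h=729];
  S2 [type=summit, x=23, y=466, h=716];
  S3 [type=summit, x=527, y=505, h=664];
  S4 [type=summit, x=33, y=17, h=635];
  L1 [type=low, x=126, y=194, h=241];
  L2 [type=low, x=321, y=431, h=251];
  K1 [type=saddle, x=191, y=313, h=561];
  K2 [type=saddle, x=502, y=306, h=438];
  K3 [type=saddle, x=131, y=30, h=396];
  K1 -- S1;
  K1 -- S2;
  K1 -- L1;
  K1 -- L2;
  K2 -- S1;
  K2 -- S3;
  K2 -- L2;
  K3 -- S1;
  K3 -- S4;
  K3 -- L1;
}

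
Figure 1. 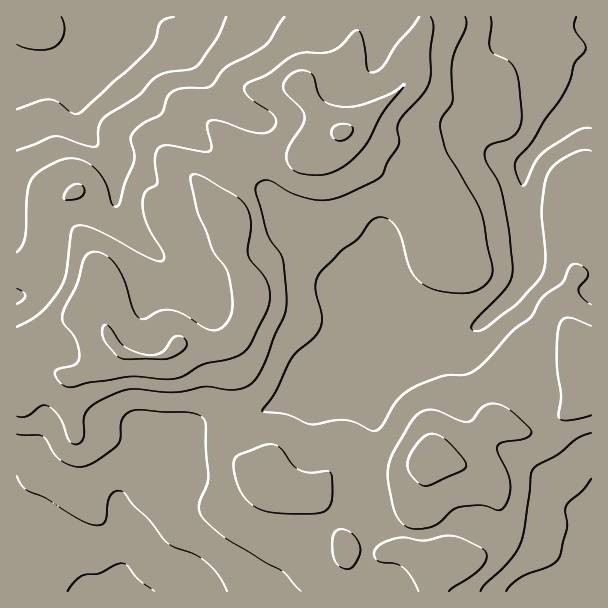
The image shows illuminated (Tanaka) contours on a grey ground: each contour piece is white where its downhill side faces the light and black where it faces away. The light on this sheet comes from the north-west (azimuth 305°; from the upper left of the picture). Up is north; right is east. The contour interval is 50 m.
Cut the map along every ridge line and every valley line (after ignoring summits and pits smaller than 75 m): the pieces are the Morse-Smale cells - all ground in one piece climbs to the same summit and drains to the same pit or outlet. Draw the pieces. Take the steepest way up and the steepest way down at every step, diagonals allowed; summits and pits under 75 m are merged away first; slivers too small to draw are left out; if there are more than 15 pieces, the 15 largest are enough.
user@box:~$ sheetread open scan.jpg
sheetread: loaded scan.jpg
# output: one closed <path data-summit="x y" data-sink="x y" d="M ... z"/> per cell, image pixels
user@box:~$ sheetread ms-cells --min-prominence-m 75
<path data-summit="342 132" data-sink="591 105" d="M591 16l-165 0-2 13-12 28-3 20-3 6-14 14-36 29-18 7-42 24-48 1-12 16 0 3 28 13 23 28 34 17 9 6 26 25 12 6 10 10 8 21 10 11 33 16 39 0 9-4 37-32 10-15 6-14 61 27z"/><path data-summit="342 132" data-sink="92 17" d="M425 16l-408 0-1 280 16-4 12-11 5-11-1-18 24-34 9-4 26-4 8-7-1-38-4-6-26-28-6-12-2-9 2-12 13-27 4-21 16 10 38 43 24 21 30 20 33 32 12-18 48-1 42-24 18-7 36-29 14-14 3-6 3-20 12-28z"/><path data-summit="432 456" data-sink="591 105" d="M530 265l-6 14-10 15-37 32-9 4-39 0-24-12-10-2-7 5-6 9-8 21-8 9-22 13-32 11-31 19-27 12-11 3-26-1 9 27 17 19 8 5 13 2 23 16 22 4 9 8 26 45 2 15 14 23 0 11 70-1 2-22 12-6-11-36-9-18-3-12 11-40 9 3 20-2 36-37 25 11 18-2 17-9 23-20 3-18-1-17 10-1 0-72z"/><path data-summit="179 344" data-sink="92 17" d="M95 50l-4 21-13 27-2 12 2 9 6 12 26 28 4 6 1 38-8 7-26 4-9 4-24 34 1 18-5 11-12 11-16 5 1 77 18-6 12 0 16 8 11 2 25-12 20-17 9 6 34 1 17-12 39 0 12-4 11-10 11-24 0-15-17-33-5-15 0-22-8-14 1-9 12-22-32-32-24-16-30-25-38-43z"/><path data-summit="179 344" data-sink="120 591" d="M192 344l-13 0-17 12-34-1-9-6-20 17-25 12-6 0-21-10-12 0-19 7 0 153 28 0 10 2 12 8 10 11 8 14 5 29 32-1 1-22 11-21 0-12-3-9-10-18 1-12 14-13 35-12 8-10 3-24 14-12 22-9 0-21 6-22 0-15-3-6-7-5z"/><path data-summit="432 456" data-sink="120 591" d="M216 418l-9 2-12 6-14 12-1 20-4 7-6 7-35 12-14 13-1 12 13 27 0 12-12 27 0 16 238 1 1-11-14-23-2-15-26-45-9-8-22-4-23-16-13-2-8-5-17-19z"/><path data-summit="432 456" data-sink="591 591" d="M591 366l-9 0 1 17-3 18-28 23-16 8-14 0-25-11-36 37-20 2-6-3-3 1-11 39 3 12 9 18 11 36-12 6-1 23 161-1z"/><path data-summit="179 344" data-sink="591 105" d="M236 176l-13 22-1 9 8 14 0 22 5 15 17 33 0 15-11 24-7 7-7 5-19 5 8 2 7 10 0 15-6 22 0 20 26 2 26-9 31-19 24-11 14-3 28-16 8-9 6-18 8-12 10-6-8-7-10-21-12-15-12-6-26-25-43-23-23-28z"/><path data-summit="342 132" data-sink="120 591" d="M44 528l-23 0-5 2 0 61 71 1-2-25-9-18-16-15z"/>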